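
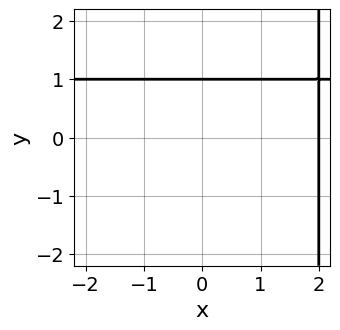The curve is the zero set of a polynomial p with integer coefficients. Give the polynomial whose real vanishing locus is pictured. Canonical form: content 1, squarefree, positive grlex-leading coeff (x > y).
1. The degree is 2 — no degree-1 curve has this shape.
2. Observable constraints: it meets the x-axis at x = 2 (among the integer gridlines); it crosses the y-axis at the gridline y = 1.
3. Putting this together gives p.

x*y - x - 2*y + 2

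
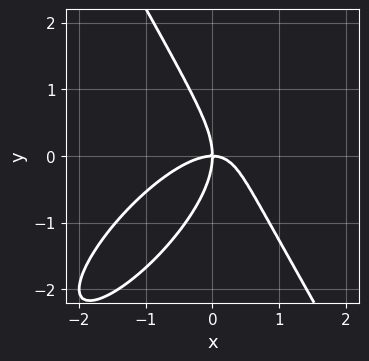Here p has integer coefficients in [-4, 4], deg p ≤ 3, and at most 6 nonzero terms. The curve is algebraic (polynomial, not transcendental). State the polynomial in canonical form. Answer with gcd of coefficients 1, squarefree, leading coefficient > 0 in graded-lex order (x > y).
deg p = 3. The shape is more complex than any degree-2 curve.
From the axis intercepts and sections: one y-axis crossing is at y = 0; it meets the x-axis at x = 0 (among the integer gridlines).
Assembling these constraints gives the stated polynomial.

2*x^3 - 2*x^2*y + y^3 + 2*x*y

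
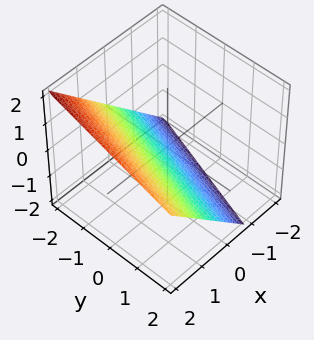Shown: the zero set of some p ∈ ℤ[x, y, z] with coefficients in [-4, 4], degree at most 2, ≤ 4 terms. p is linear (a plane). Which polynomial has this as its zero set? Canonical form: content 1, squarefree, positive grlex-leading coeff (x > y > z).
3*x - y - 3*z - 2

deg p = 1.
Checking where it meets the axes: it crosses the y-axis at the gridline y = -2.
These observations pin down the coefficients.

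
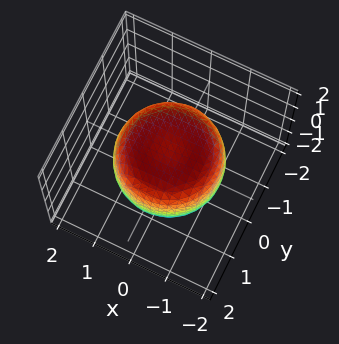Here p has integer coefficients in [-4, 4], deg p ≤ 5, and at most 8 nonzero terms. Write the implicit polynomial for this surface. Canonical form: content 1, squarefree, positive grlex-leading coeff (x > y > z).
First, deg p = 4.
Next, symmetries: the surface is invariant under rotation about z: p = q(x² + y², z).
Then, from the axis intercepts and sections: a circular section at z = -1 has radius exactly 1; the z-axis gridline crossings are at z ∈ {-1, 1}.
Finally, these observations pin down the coefficients.

2*x^4 + 4*x^2*y^2 + 2*y^4 - 2*x^2 - 2*y^2 + 3*z^2 - 3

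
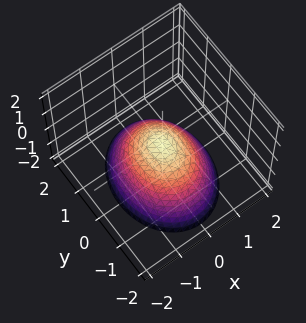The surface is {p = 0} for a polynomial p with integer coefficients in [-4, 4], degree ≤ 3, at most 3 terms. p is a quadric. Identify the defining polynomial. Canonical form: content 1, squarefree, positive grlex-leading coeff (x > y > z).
3*x^2 + 2*y^2 + 3*z

(a) deg p = 2. A paraboloid; a quadric.
(b) Symmetries: mirror symmetry x ↦ −x ⇒ only even powers of x; the y ↦ −y reflection is a symmetry, so y appears only in even powers.
(c) Reading off the gridlines: it meets the y-axis at y = 0 (among the integer gridlines); it meets the z-axis at z = 0 (among the integer gridlines); it meets the x-axis at x = 0 (among the integer gridlines).
(d) Matching integer coefficients to the picture gives p.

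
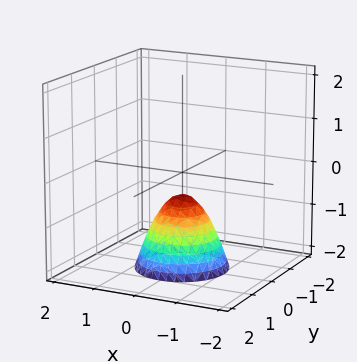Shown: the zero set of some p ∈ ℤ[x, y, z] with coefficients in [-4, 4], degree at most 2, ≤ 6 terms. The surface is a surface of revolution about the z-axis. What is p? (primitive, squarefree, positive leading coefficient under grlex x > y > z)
3*x^2 + 3*y^2 + 2*z + 1

(a) Degree: no degree-1 surface has this shape, so deg p = 2.
(b) Symmetries: rotational symmetry about the z-axis ⇒ p depends on x, y only through x² + y².
(c) Observable constraints: the surface avoids every integer y-axis point in the box; a circular section at z = -2 has radius exactly 1.
(d) Putting this together gives p.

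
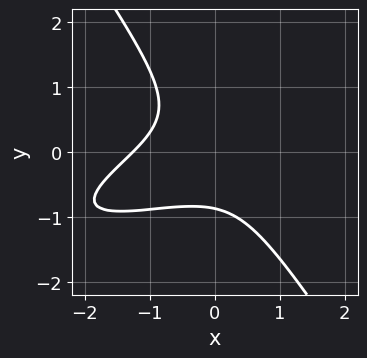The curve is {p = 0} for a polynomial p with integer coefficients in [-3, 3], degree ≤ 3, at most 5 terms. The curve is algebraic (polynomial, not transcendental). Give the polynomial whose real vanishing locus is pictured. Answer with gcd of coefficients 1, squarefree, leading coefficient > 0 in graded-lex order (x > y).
x^3 - 3*x^2*y + 2*x*y^2 + 3*y^3 + 2

The degree is 3 — no degree-2 curve has this shape.
Putting this together gives p.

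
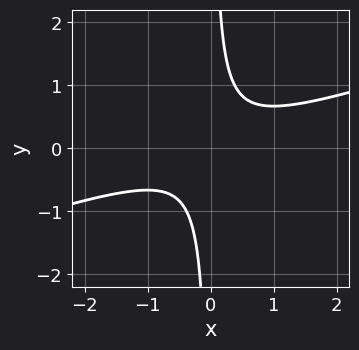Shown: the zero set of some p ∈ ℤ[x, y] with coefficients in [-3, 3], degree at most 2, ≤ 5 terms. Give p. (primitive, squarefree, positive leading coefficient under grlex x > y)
x^2 - 3*x*y + 1

1. deg p = 2. No degree-1 curve has this shape.
2. From the axis intercepts and sections: the curve avoids every integer x-axis point in the box; no y-intercept at any integer in the box.
3. Solving for integer coefficients yields p as stated.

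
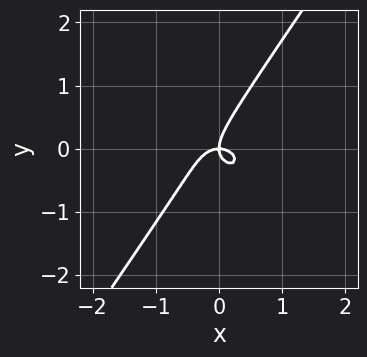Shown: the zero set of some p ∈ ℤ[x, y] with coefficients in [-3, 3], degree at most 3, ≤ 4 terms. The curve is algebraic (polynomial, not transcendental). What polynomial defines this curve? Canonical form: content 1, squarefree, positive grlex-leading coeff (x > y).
3*x^3 + 3*x*y^2 - 3*y^3 + 2*x*y

Degree: no degree-2 curve has this shape, so deg p = 3.
From the axis intercepts and sections: it meets the y-axis at y = 0 (among the integer gridlines); one x-axis crossing is at x = 0.
Solving for integer coefficients yields p as stated.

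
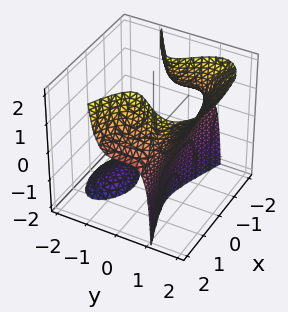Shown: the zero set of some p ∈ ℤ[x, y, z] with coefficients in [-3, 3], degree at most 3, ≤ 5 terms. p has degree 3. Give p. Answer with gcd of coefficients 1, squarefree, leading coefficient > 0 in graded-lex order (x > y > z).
First, I count 2 distinct pieces.
Next, the degree is 3 — no degree-2 surface has this shape.
Then, against the integer gridlines: it misses every integer gridline on the z-axis; the surface avoids every integer x-axis point in the box.
Finally, assembling these constraints gives the stated polynomial.

x^2*z + 3*y^3 - 3*y^2*z - 2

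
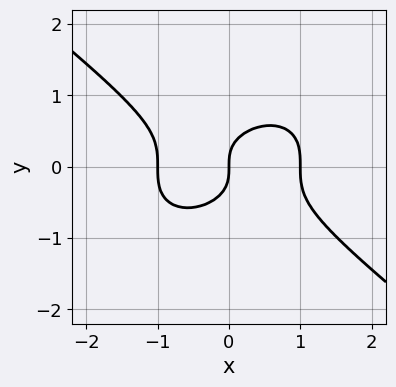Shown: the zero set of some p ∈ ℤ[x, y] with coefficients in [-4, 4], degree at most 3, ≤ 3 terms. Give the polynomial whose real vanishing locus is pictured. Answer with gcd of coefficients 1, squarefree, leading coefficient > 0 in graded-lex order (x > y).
x^3 + 2*y^3 - x

(a) deg p = 3. A generic line meets the curve in up to 3 points.
(b) From the visible intercepts: among the integer gridlines, it crosses the x-axis at x ∈ {-1, 0, 1}; it meets the y-axis at y = 0 (among the integer gridlines).
(c) The integer polynomial consistent with all of this is the stated p.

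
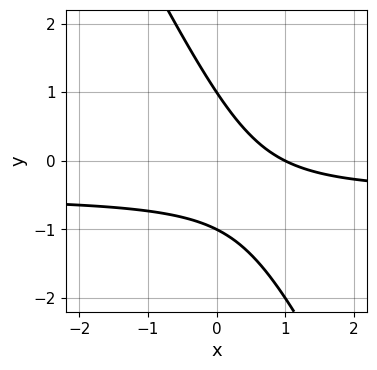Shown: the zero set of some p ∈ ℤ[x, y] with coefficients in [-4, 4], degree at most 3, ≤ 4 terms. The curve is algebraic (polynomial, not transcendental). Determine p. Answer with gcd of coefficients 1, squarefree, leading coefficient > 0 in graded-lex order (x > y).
2*x*y + y^2 + x - 1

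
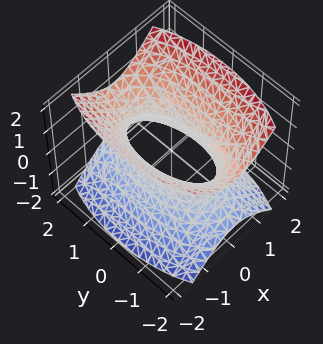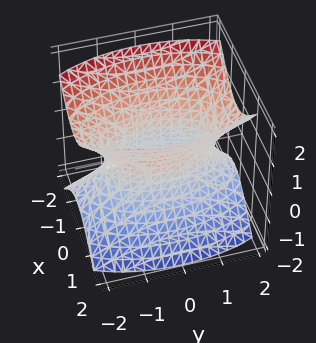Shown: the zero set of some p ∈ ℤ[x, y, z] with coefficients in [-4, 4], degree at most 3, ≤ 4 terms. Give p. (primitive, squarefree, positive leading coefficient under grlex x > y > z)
First, the degree is 2 — an hourglass — one-sheet hyperboloid; a quadric.
Next, symmetries: the y ↦ −y reflection is a symmetry, so y appears only in even powers; mirror symmetry z ↦ −z ⇒ only even powers of z; mirror symmetry x ↦ −x ⇒ only even powers of x.
Then, checking where it meets the axes: no z-intercept at any integer in the box.
Finally, putting this together gives p.

3*x^2 + y^2 - 2*z^2 - 2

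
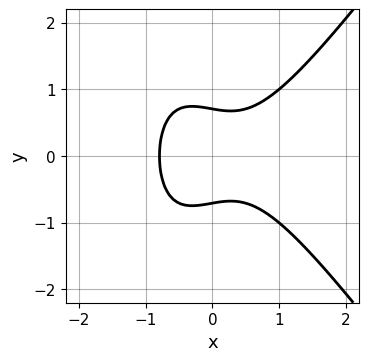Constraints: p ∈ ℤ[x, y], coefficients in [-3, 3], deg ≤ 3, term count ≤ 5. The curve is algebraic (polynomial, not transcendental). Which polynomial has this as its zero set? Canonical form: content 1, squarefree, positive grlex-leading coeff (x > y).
2*x^3 - x*y^2 - 2*y^2 + 1

Degree: a generic line meets the curve in up to 3 points, so deg p = 3.
Symmetries: the y ↦ −y reflection is a symmetry, so y appears only in even powers.
Fitting integer coefficients to these (and the overall shape) gives p.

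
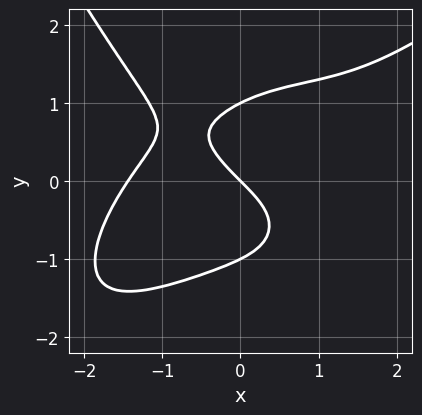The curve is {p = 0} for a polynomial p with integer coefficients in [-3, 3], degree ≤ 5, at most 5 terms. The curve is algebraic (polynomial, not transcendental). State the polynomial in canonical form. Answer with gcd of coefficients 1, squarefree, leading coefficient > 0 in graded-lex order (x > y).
x^4 - x^3*y - 3*y^3 + 3*x + 3*y

1. The degree is 4 — a generic line meets the curve in up to 4 points.
2. Reading off the gridlines: among the integer gridlines, it crosses the y-axis at y ∈ {-1, 0, 1}; one x-axis crossing is at x = 0.
3. Assembling these constraints gives the stated polynomial.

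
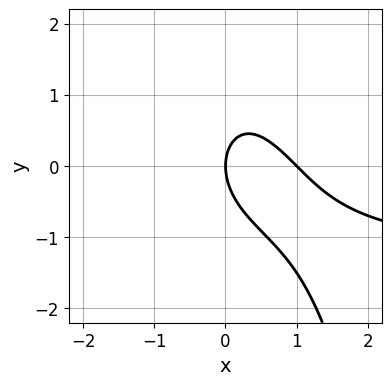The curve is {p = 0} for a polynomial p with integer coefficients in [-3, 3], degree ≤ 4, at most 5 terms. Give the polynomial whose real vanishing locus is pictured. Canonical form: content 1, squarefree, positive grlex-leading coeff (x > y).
The degree is 3 — the shape is more complex than any degree-2 curve.
From the axis intercepts and sections: it meets the y-axis at y = 0 (among the integer gridlines); among the integer gridlines, it crosses the x-axis at x ∈ {0, 1}.
Matching integer coefficients to the picture gives p.

2*x^2*y + 3*x^2 + x*y + 2*y^2 - 3*x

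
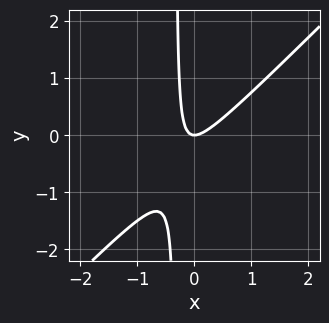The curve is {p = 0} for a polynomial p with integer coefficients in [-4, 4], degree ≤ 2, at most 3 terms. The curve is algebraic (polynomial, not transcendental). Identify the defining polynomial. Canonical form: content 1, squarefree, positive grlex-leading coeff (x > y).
3*x^2 - 3*x*y - y

1. The degree is 2 — a generic line meets the curve in up to 2 points.
2. Reading off the gridlines: it crosses the y-axis at the gridline y = 0; one x-axis crossing is at x = 0.
3. Together with the visible shape, these determine p as stated.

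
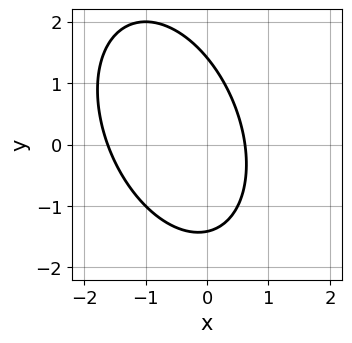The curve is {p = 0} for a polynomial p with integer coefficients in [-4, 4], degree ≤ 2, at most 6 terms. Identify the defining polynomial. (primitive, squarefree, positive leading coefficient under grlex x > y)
1. The degree is 2 — a generic line meets the curve in up to 2 points.
2. Putting this together gives p.

2*x^2 + x*y + y^2 + 2*x - 2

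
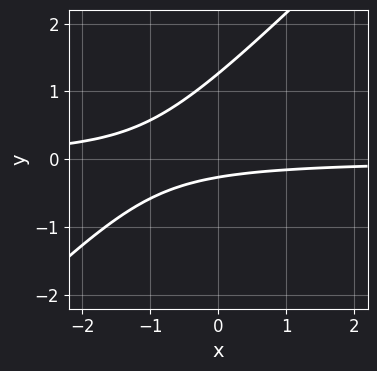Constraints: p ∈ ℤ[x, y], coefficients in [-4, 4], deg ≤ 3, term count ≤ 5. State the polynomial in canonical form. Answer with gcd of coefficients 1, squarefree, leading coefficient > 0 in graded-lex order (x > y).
1. deg p = 2.
2. Reading off the gridlines: no x-intercept at any integer in the box.
3. Fitting integer coefficients to these (and the overall shape) gives p.

3*x*y - 3*y^2 + 3*y + 1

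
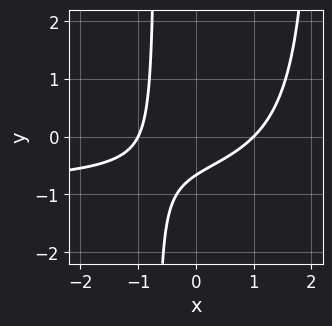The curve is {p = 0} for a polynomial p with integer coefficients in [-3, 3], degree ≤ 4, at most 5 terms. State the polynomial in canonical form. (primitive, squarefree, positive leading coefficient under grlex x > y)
(a) The degree is 3 — the shape is more complex than any degree-2 curve.
(b) From the axis intercepts and sections: among the integer gridlines, it crosses the x-axis at x ∈ {-1, 1}.
(c) Fitting integer coefficients to these (and the overall shape) gives p.

2*x^2*y + 2*x^2 - 3*x*y - 3*y - 2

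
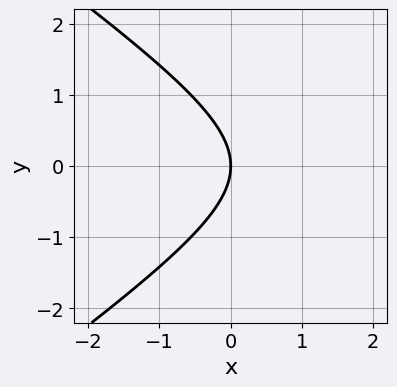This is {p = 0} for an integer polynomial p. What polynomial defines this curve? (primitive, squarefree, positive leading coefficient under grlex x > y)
x^2 - 2*y^2 - 3*x

First, deg p = 2.
Then, symmetries: it's symmetric under y → −y, forcing even powers of y.
Next, observable constraints: it meets the x-axis at x = 0 (among the integer gridlines); it crosses the y-axis at the gridline y = 0.
Finally, putting this together gives p.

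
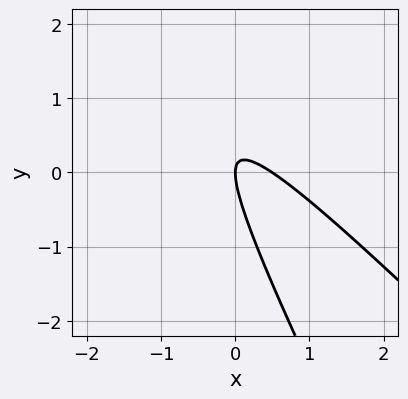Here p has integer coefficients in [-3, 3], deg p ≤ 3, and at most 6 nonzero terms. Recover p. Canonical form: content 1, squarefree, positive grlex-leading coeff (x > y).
2*x^2 + 3*x*y + y^2 - x

(a) The degree is 2 — a generic line meets the curve in up to 2 points.
(b) Checking where it meets the axes: it meets the y-axis at y = 0 (among the integer gridlines); it crosses the x-axis at the gridline x = 0.
(c) Together with the visible shape, these determine p as stated.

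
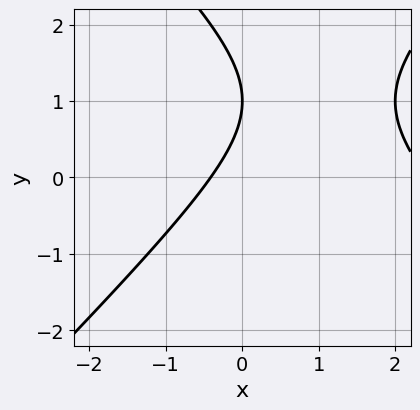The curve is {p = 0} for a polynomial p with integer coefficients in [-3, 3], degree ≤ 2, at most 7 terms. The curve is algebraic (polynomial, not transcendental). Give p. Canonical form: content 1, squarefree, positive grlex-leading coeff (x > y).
x^2 - y^2 - 2*x + 2*y - 1

1. deg p = 2.
2. From the axis intercepts and sections: it crosses the y-axis at the gridline y = 1.
3. The integer polynomial consistent with all of this is the stated p.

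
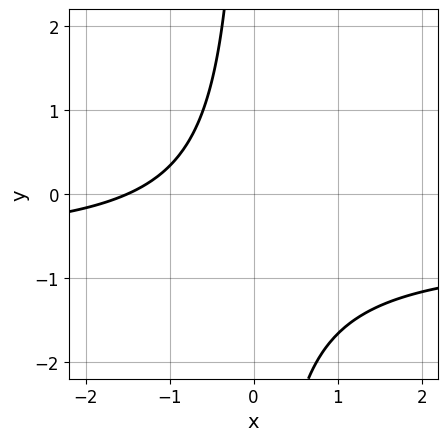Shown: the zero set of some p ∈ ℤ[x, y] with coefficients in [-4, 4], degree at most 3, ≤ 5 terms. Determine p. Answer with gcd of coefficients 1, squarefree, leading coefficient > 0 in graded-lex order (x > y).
First, degree: a generic line meets the curve in up to 2 points, so deg p = 2.
Then, from the visible intercepts: the curve avoids every integer y-axis point in the box.
Finally, fitting integer coefficients to these (and the overall shape) gives p.

3*x*y + 2*x + 3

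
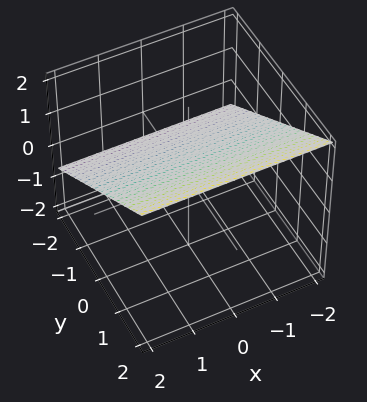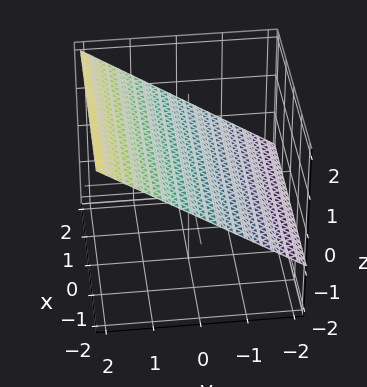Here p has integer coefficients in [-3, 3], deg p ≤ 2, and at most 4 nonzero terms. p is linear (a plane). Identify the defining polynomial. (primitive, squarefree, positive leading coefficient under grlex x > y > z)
2*y - 3*z + 2

First, degree: the surface is flat (a plane), so deg p = 1.
Then, checking where it meets the axes: no x-intercept at any integer in the box; it crosses the y-axis at the gridline y = -1.
Finally, matching integer coefficients to the picture gives p.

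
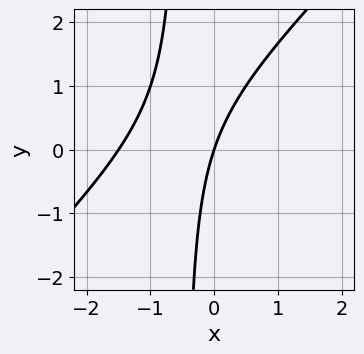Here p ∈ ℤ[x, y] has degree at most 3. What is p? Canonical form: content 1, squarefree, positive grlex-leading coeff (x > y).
(a) Degree: no degree-1 curve has this shape, so deg p = 2.
(b) From the visible intercepts: one y-axis crossing is at y = 0; one x-axis crossing is at x = 0.
(c) Solving for integer coefficients yields p as stated.

2*x^2 - 2*x*y + 3*x - y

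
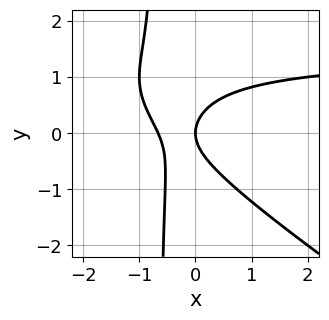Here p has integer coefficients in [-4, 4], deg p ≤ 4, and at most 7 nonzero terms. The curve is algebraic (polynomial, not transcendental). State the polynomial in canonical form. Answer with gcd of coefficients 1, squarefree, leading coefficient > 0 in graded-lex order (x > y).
First, deg p = 3.
Next, from the visible intercepts: it meets the y-axis at y = 0 (among the integer gridlines); it crosses the x-axis at the gridline x = 0.
Finally, assembling these constraints gives the stated polynomial.

2*x^2*y + 3*x*y^2 - 3*x^2 + 2*y^2 - 2*x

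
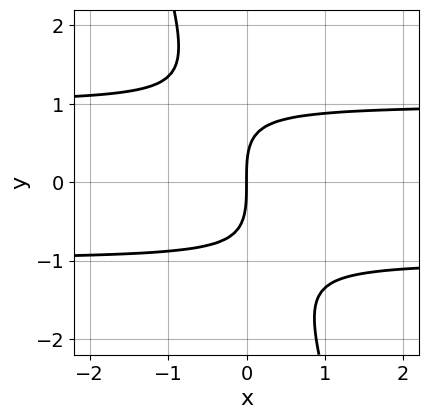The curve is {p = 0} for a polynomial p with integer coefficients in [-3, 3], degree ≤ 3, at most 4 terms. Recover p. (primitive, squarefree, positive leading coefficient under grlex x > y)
3*x*y^2 + y^3 - 3*x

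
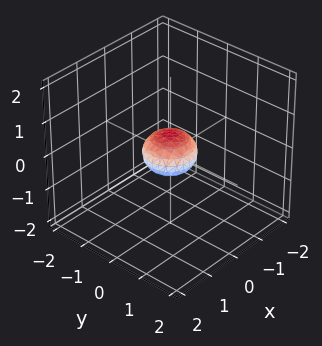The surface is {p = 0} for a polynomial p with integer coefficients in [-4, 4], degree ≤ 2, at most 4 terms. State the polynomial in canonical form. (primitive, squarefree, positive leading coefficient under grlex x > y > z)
2*x^2 + 2*y^2 + 3*z^2 - 1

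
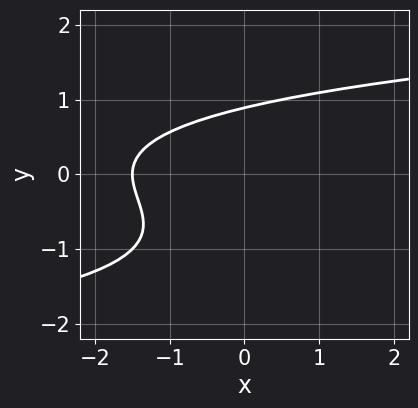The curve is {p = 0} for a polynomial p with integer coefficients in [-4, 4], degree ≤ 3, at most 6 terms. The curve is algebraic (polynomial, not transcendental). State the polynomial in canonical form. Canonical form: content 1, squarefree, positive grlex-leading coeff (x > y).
Degree: a generic line meets the curve in up to 3 points, so deg p = 3.
Solving for integer coefficients yields p as stated.

2*y^3 + 2*y^2 - 2*x - 3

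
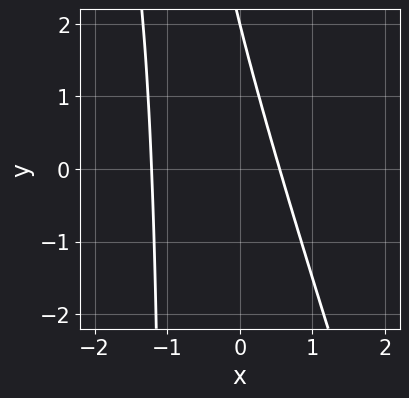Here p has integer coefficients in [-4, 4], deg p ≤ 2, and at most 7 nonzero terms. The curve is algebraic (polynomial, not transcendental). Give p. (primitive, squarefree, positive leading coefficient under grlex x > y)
deg p = 2.
From the visible intercepts: it crosses the y-axis at the gridline y = 2.
Matching integer coefficients to the picture gives p.

3*x^2 + x*y + 2*x + y - 2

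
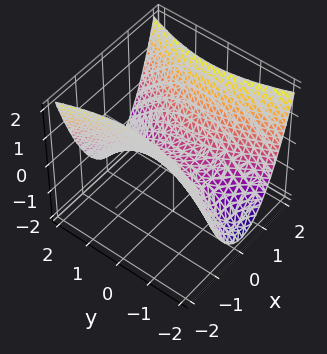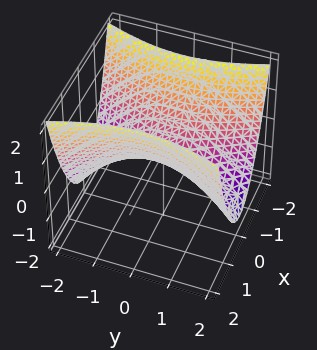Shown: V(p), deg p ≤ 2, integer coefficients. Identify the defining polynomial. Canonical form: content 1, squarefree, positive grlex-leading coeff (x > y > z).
(a) Degree: a hyperbolic paraboloid; a quadric, so deg p = 2.
(b) Symmetries: the x ↦ −x reflection is a symmetry, so x appears only in even powers; it's symmetric under y → −y, forcing even powers of y.
(c) Observable constraints: it meets the y-axis at y = 0 (among the integer gridlines); it meets the z-axis at z = 0 (among the integer gridlines).
(d) Putting this together gives p.

3*x^2 - y^2 - 3*z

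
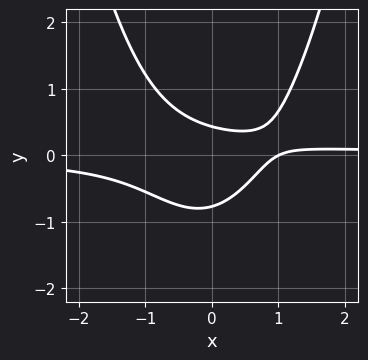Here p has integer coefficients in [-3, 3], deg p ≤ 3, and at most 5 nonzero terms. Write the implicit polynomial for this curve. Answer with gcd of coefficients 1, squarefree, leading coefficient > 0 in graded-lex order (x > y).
3*x^2*y - 3*y^2 - x - y + 1

1. deg p = 3. A generic line meets the curve in up to 3 points.
2. Checking where it meets the axes: it crosses the x-axis at the gridline x = 1.
3. Fitting integer coefficients to these (and the overall shape) gives p.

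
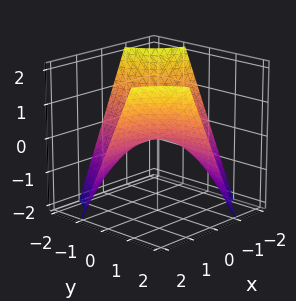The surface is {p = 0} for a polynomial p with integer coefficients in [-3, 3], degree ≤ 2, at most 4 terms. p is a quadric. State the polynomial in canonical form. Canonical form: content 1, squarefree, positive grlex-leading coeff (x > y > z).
x*y - z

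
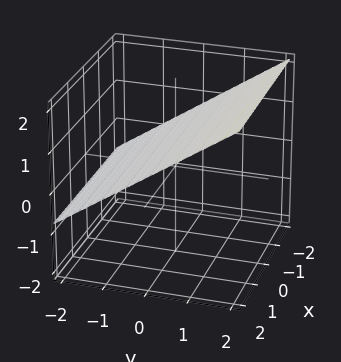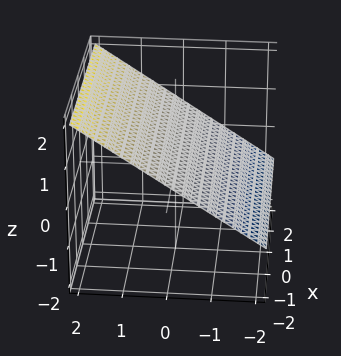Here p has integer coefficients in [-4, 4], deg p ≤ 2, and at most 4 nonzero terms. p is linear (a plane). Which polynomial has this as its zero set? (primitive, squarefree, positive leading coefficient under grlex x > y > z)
2*y - 3*z + 2

1. Degree: every cross-section is a straight line — this is a plane, so deg p = 1.
2. From the axis intercepts and sections: it crosses the y-axis at the gridline y = -1; it misses every integer gridline on the x-axis.
3. These observations pin down the coefficients.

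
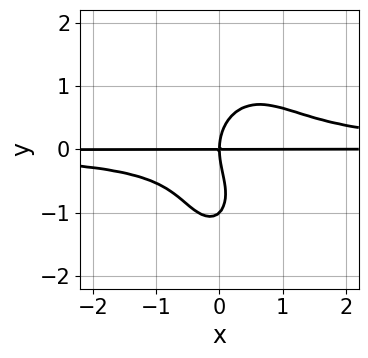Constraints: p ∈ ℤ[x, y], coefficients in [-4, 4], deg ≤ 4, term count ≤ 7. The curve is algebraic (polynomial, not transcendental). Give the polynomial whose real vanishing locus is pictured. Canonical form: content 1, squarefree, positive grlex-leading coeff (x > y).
3*x^2*y^2 + y^4 - x*y^2 + y^3 - 2*x*y

deg p = 4.
From the axis intercepts and sections: the visible x-axis segment lies entirely on the curve; among the integer gridlines, it crosses the y-axis at y ∈ {-1, 0}.
These observations pin down the coefficients.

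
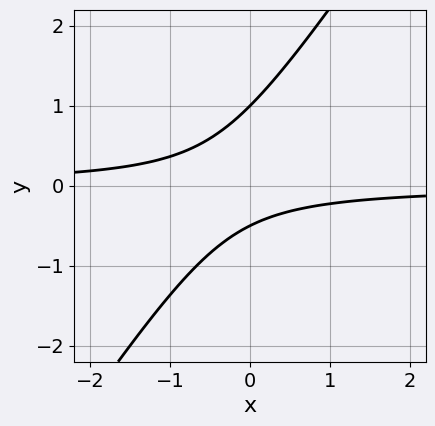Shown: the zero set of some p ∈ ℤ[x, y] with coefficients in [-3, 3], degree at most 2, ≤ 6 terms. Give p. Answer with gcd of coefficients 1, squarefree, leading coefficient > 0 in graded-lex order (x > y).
3*x*y - 2*y^2 + y + 1

(a) deg p = 2.
(b) Observable constraints: it meets the y-axis at y = 1 (among the integer gridlines); the curve avoids every integer x-axis point in the box.
(c) Matching integer coefficients to the picture gives p.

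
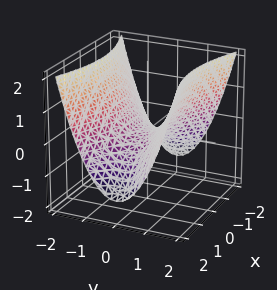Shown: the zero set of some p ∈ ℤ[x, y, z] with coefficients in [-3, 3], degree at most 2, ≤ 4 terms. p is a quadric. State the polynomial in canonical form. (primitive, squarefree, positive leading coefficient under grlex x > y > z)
x^2 - 3*y^2 + 3*z

(a) The degree is 2 — a saddle surface; a quadric.
(b) Symmetries: the y ↦ −y reflection is a symmetry, so y appears only in even powers; mirror symmetry x ↦ −x ⇒ only even powers of x.
(c) Reading off the gridlines: it crosses the z-axis at the gridline z = 0; it crosses the x-axis at the gridline x = 0.
(d) Putting this together gives p.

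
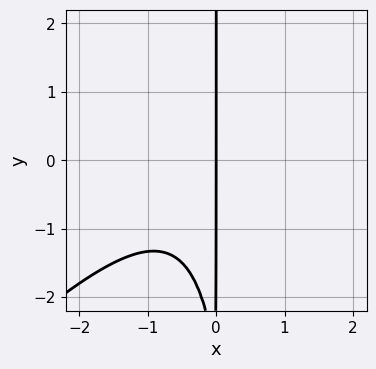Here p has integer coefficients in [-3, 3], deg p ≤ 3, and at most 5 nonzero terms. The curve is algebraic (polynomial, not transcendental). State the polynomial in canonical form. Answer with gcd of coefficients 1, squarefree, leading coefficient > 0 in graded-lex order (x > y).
First, degree: a generic line meets the curve in up to 3 points, so deg p = 3.
Then, from the axis intercepts and sections: the visible y-axis segment lies entirely on the curve; one x-axis crossing is at x = 0.
Finally, these observations pin down the coefficients.

2*x^3 - 2*x^2*y + x^2 + x*y + 3*x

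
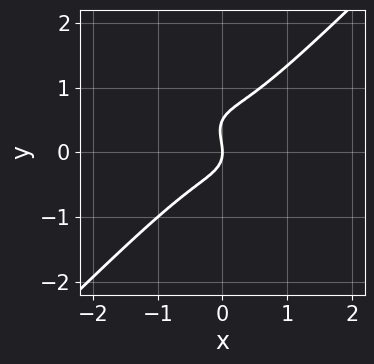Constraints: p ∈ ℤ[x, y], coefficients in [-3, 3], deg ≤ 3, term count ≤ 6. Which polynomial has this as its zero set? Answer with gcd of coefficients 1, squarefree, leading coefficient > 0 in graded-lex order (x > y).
First, degree: the shape is more complex than any degree-2 curve, so deg p = 3.
Then, against the integer gridlines: it meets the x-axis at x = 0 (among the integer gridlines); one y-axis crossing is at y = 0.
Finally, the integer polynomial consistent with all of this is the stated p.

2*x^3 - 2*y^3 + y^2 + x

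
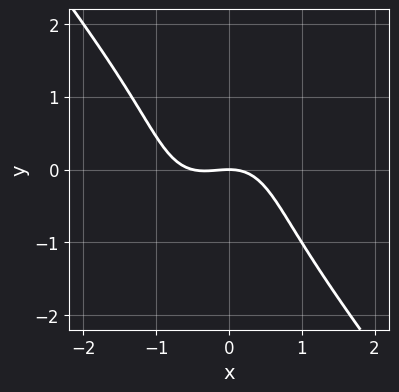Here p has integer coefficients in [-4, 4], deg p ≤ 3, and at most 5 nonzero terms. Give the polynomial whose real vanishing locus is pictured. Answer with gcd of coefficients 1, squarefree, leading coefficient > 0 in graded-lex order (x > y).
2*x^3 + y^3 + x^2 + 2*y

deg p = 3. The shape is more complex than any degree-2 curve.
Checking where it meets the axes: it crosses the x-axis at the gridline x = 0; it meets the y-axis at y = 0 (among the integer gridlines).
Assembling these constraints gives the stated polynomial.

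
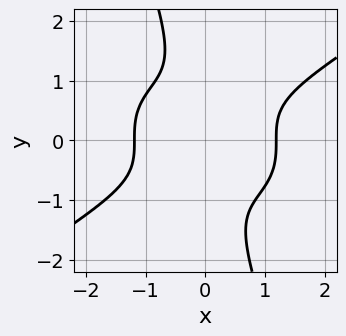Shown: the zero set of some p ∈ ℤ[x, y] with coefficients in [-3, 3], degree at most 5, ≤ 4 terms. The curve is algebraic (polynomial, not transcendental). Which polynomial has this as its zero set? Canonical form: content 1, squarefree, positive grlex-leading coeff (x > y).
First, the degree is 4 — no degree-3 curve has this shape.
Then, from the visible intercepts: it misses every integer gridline on the y-axis.
Finally, matching integer coefficients to the picture gives p.

x^4 - 3*x*y^3 - y^4 - 2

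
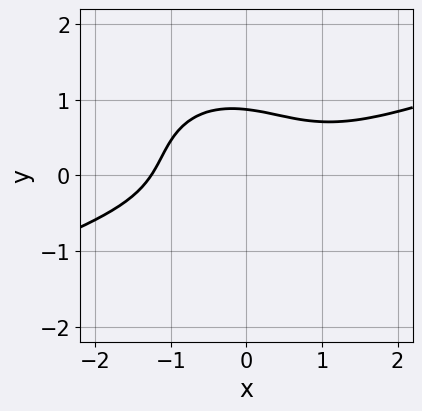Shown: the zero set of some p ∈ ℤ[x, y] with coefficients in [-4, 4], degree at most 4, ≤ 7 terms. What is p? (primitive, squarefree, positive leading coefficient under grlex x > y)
(a) The degree is 3 — a generic line meets the curve in up to 3 points.
(b) Matching integer coefficients to the picture gives p.

x^3 - 2*x^2*y - x*y^2 - 3*y^3 + 2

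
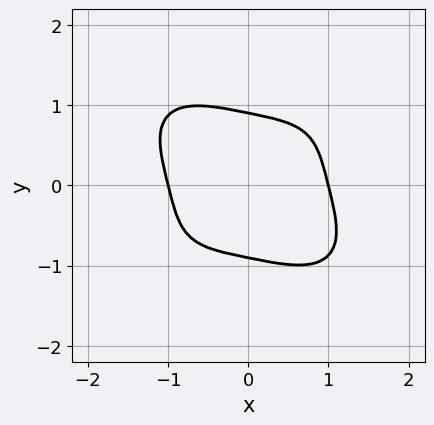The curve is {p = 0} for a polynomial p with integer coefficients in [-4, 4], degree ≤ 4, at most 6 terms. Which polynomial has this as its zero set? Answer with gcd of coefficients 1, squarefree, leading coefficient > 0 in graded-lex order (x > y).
(a) The degree is 4 — the shape is more complex than any degree-3 curve.
(b) From the visible intercepts: among the integer gridlines, it crosses the x-axis at x ∈ {-1, 1}.
(c) Putting this together gives p.

2*x^4 + 3*y^4 + 2*x*y - 2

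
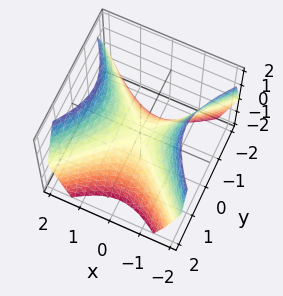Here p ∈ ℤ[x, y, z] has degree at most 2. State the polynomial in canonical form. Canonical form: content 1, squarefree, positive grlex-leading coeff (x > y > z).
Degree: a saddle surface; a quadric, so deg p = 2.
Symmetries: mirror symmetry y ↦ −y ⇒ only even powers of y; mirror symmetry x ↦ −x ⇒ only even powers of x.
Checking where it meets the axes: it crosses the z-axis at the gridline z = 0; it meets the y-axis at y = 0 (among the integer gridlines).
Solving for integer coefficients yields p as stated.

x^2 - y^2 - z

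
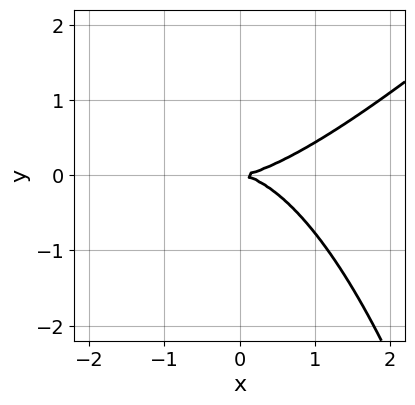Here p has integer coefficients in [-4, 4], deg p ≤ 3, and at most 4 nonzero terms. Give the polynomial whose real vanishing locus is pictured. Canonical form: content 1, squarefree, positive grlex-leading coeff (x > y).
1. Degree: the shape is more complex than any degree-2 curve, so deg p = 3.
2. Checking where it meets the axes: it meets the x-axis at x = 0 (among the integer gridlines); it crosses the y-axis at the gridline y = 0.
3. The integer polynomial consistent with all of this is the stated p.

x^3 - x^2*y - 3*y^2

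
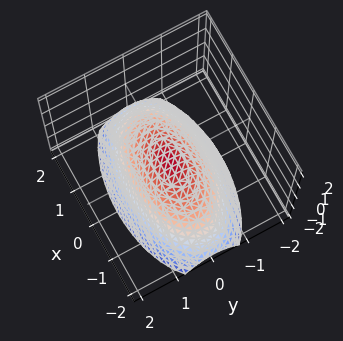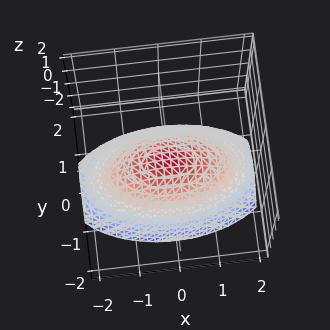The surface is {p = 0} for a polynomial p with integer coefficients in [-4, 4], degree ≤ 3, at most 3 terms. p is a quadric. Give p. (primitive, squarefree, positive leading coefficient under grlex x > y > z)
1. The degree is 2 — a single bowl opening along one axis; a quadric.
2. Symmetries: the y ↦ −y reflection is a symmetry, so y appears only in even powers; it's symmetric under x → −x, forcing even powers of x.
3. Reading off the gridlines: it meets the x-axis at x = 0 (among the integer gridlines); it crosses the z-axis at the gridline z = 0; one y-axis crossing is at y = 0.
4. These observations pin down the coefficients.

x^2 + 3*y^2 + 3*z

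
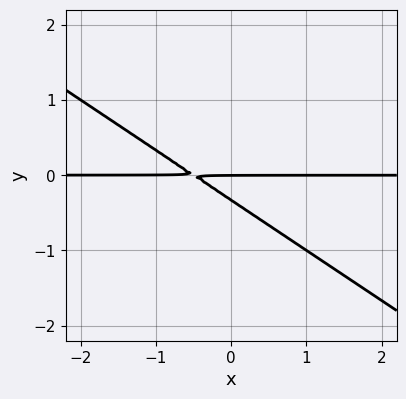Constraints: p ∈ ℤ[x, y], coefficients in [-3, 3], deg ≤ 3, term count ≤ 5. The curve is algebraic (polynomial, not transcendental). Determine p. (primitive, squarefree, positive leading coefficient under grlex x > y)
1. deg p = 2. A generic line meets the curve in up to 2 points.
2. From the visible intercepts: every point of the x-axis in the box is on the curve; one y-axis crossing is at y = 0.
3. The integer polynomial consistent with all of this is the stated p.

2*x*y + 3*y^2 + y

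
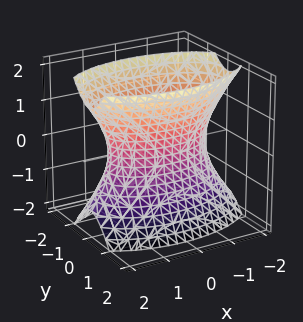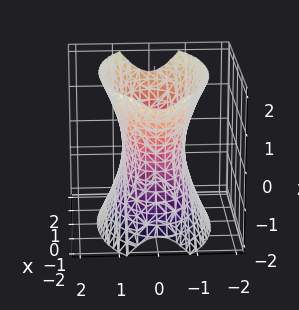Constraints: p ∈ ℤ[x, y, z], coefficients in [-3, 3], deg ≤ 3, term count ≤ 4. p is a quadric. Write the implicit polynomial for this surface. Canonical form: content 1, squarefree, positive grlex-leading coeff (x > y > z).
x^2 + 3*y^2 - z^2 - 2

1. deg p = 2. An hourglass — one-sheet hyperboloid; a quadric.
2. Symmetries: it's symmetric under y → −y, forcing even powers of y; it's symmetric under z → −z, forcing even powers of z; mirror symmetry x ↦ −x ⇒ only even powers of x.
3. Reading off the gridlines: the surface avoids every integer z-axis point in the box.
4. These observations pin down the coefficients.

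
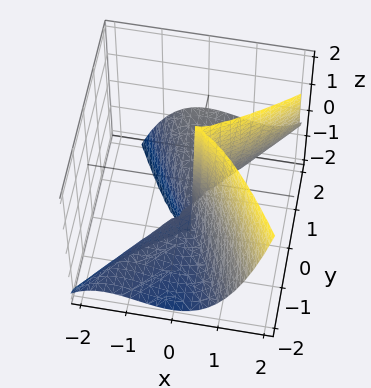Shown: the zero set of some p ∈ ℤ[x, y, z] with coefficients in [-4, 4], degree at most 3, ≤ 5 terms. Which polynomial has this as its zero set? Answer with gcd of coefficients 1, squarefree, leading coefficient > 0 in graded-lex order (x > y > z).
3*x^3 - 3*x^2*y + y^3 - 3*y^2*z - 3*y^2

1. Degree: the shape is more complex than any degree-2 surface, so deg p = 3.
2. From the visible intercepts: it crosses the x-axis at the gridline x = 0; the visible z-axis segment lies entirely on the surface.
3. Putting this together gives p.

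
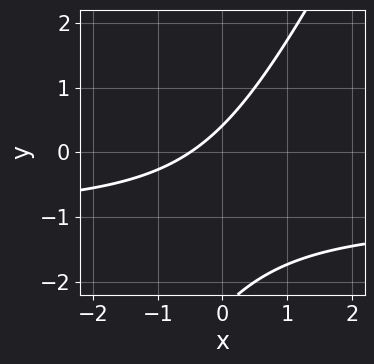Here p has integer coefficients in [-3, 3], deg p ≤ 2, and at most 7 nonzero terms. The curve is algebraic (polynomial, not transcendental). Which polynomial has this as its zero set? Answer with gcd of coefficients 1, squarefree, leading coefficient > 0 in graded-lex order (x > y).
2*x*y - y^2 + 2*x - 2*y + 1

1. The degree is 2 — the shape is more complex than any degree-1 curve.
2. Matching integer coefficients to the picture gives p.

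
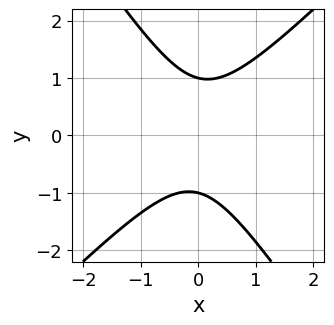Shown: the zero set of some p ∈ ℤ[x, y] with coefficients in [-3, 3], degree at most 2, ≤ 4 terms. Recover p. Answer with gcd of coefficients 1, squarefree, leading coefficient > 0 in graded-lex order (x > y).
3*x^2 - x*y - 2*y^2 + 2

(a) deg p = 2.
(b) Observable constraints: the y-axis gridline crossings are at y ∈ {-1, 1}; it misses every integer gridline on the x-axis.
(c) Solving for integer coefficients yields p as stated.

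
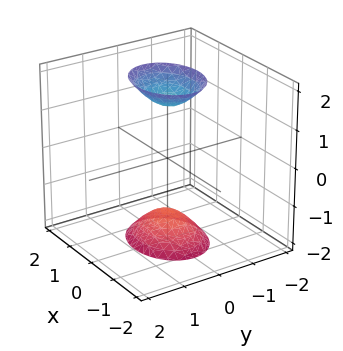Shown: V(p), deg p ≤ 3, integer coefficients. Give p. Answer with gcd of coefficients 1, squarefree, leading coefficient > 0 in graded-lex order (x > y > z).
2*x^2 + 3*y^2 - z^2 + 2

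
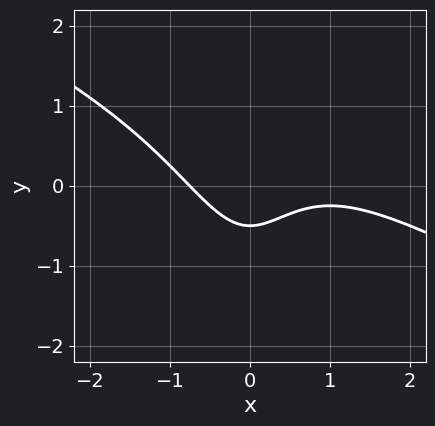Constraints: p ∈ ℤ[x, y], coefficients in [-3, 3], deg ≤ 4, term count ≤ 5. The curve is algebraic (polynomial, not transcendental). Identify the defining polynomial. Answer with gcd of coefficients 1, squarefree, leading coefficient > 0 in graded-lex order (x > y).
(a) The degree is 3 — no degree-2 curve has this shape.
(b) Solving for integer coefficients yields p as stated.

x^3 + 2*x^2*y - x^2 + 2*y + 1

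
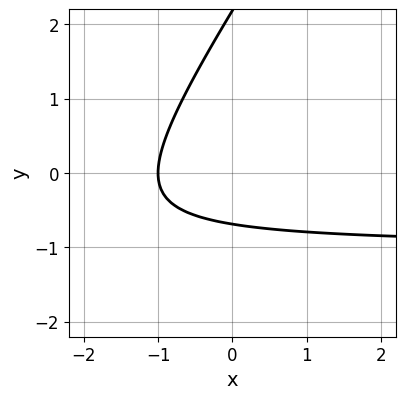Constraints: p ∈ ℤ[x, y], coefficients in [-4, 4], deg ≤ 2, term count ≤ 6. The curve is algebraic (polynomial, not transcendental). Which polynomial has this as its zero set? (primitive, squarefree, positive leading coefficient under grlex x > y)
3*x*y - 2*y^2 + 3*x + 3*y + 3

First, the degree is 2 — the shape is more complex than any degree-1 curve.
Then, against the integer gridlines: it crosses the x-axis at the gridline x = -1.
Finally, fitting integer coefficients to these (and the overall shape) gives p.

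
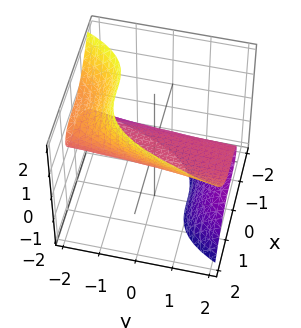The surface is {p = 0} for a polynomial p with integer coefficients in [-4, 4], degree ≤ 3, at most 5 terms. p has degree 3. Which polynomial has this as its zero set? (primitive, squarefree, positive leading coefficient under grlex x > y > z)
1. deg p = 3. The shape is more complex than any degree-2 surface.
2. From the axis intercepts and sections: one z-axis crossing is at z = 0; it meets the x-axis at x = 0 (among the integer gridlines); every point of the y-axis in the box is on the surface.
3. Together with the visible shape, these determine p as stated.

x^3 - y*z^2 - 2*z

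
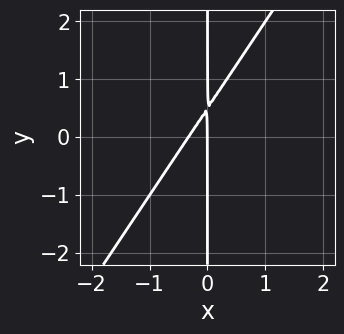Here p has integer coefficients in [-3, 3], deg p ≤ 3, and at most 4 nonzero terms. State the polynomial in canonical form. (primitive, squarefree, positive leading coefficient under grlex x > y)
(a) deg p = 2. A generic line meets the curve in up to 2 points.
(b) Reading off the gridlines: one x-axis crossing is at x = 0; every point of the y-axis in the box is on the curve.
(c) Solving for integer coefficients yields p as stated.

3*x^2 - 2*x*y + x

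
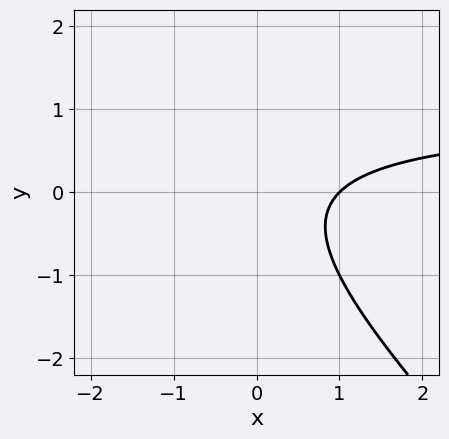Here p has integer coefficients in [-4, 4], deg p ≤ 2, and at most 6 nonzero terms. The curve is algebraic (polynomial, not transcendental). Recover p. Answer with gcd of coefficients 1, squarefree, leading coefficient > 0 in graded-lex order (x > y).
x*y + y^2 - x + 1

1. Degree: the shape is more complex than any degree-1 curve, so deg p = 2.
2. Reading off the gridlines: it meets the x-axis at x = 1 (among the integer gridlines); it misses every integer gridline on the y-axis.
3. Assembling these constraints gives the stated polynomial.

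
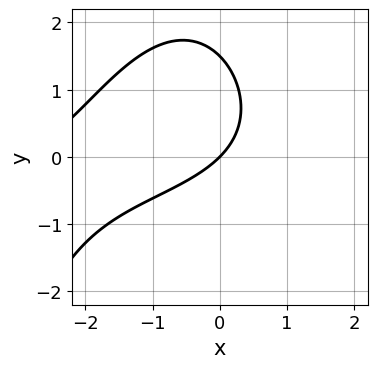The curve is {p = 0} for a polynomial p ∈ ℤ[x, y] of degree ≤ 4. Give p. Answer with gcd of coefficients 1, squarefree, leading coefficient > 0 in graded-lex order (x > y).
1. The degree is 3 — the shape is more complex than any degree-2 curve.
2. From the axis intercepts and sections: one x-axis crossing is at x = 0; one y-axis crossing is at y = 0.
3. Solving for integer coefficients yields p as stated.

x^2*y + x^2 + 2*y^2 + 3*x - 3*y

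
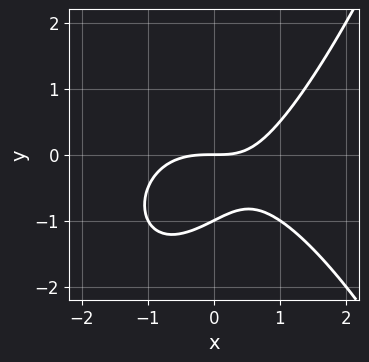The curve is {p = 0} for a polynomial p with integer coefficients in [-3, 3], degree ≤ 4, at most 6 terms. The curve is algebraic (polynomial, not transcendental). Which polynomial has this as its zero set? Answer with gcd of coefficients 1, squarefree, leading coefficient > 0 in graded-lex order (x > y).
First, deg p = 3. The shape is more complex than any degree-2 curve.
Next, from the axis intercepts and sections: the y-axis gridline crossings are at y ∈ {-1, 0}; one x-axis crossing is at x = 0.
Finally, solving for integer coefficients yields p as stated.

x^3 + x*y - 2*y^2 - 2*y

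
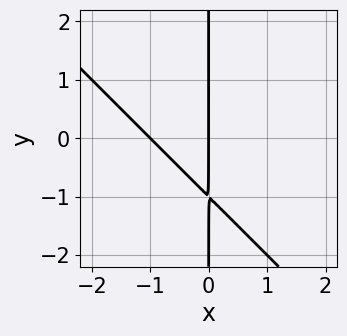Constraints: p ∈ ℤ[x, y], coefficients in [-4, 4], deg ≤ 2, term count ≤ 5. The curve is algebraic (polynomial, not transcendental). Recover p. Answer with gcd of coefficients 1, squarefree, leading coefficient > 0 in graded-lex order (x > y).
x^2 + x*y + x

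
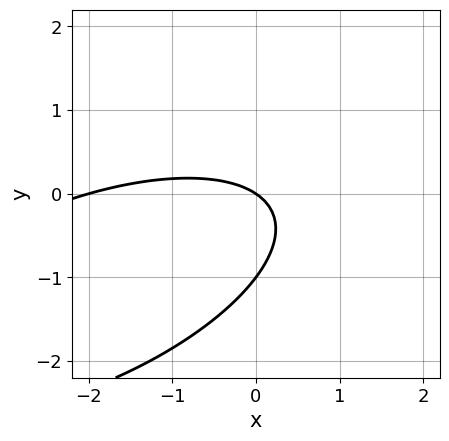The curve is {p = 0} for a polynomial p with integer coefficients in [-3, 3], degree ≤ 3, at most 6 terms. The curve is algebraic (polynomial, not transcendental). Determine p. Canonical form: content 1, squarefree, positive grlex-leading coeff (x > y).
x^2 - 2*x*y + 3*y^2 + 2*x + 3*y

(a) Degree: no degree-1 curve has this shape, so deg p = 2.
(b) Reading off the gridlines: among the integer gridlines, it crosses the y-axis at y ∈ {-1, 0}; among the integer gridlines, it crosses the x-axis at x ∈ {-2, 0}.
(c) Matching integer coefficients to the picture gives p.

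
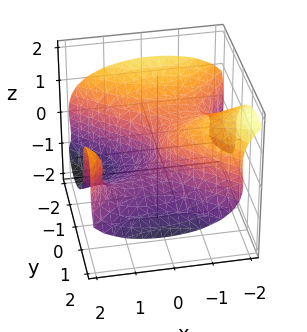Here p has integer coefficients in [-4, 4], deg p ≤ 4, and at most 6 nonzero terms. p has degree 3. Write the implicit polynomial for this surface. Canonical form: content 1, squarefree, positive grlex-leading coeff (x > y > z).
Degree: the shape is more complex than any degree-2 surface, so deg p = 3.
Reading off the gridlines: it meets the x-axis at x = 0 (among the integer gridlines); one y-axis crossing is at y = 0.
Fitting integer coefficients to these (and the overall shape) gives p.

x^2*y - y^3 + y*z^2 - 2*z^3 - x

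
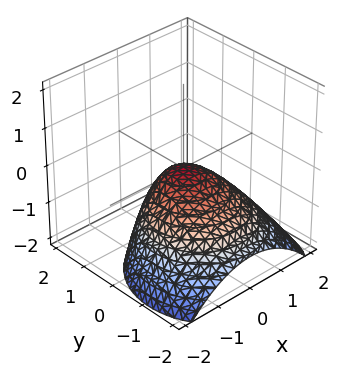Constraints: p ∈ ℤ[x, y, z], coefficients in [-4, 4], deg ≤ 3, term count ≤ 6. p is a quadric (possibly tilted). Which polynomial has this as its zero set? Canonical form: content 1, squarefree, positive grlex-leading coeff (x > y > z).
2*x^2 + 2*y^2 - 2*y*z + 3*z

The degree is 2 — a generic line meets the surface in up to 2 points.
From the visible intercepts: it crosses the y-axis at the gridline y = 0; it meets the x-axis at x = 0 (among the integer gridlines); one z-axis crossing is at z = 0.
Fitting integer coefficients to these (and the overall shape) gives p.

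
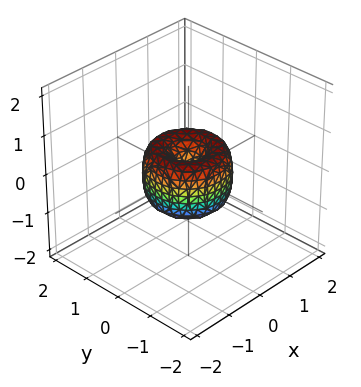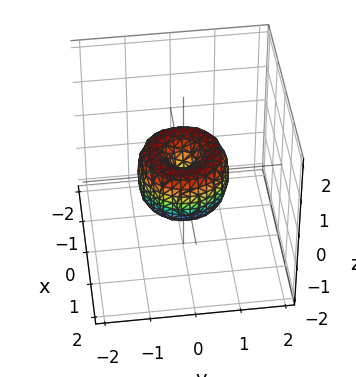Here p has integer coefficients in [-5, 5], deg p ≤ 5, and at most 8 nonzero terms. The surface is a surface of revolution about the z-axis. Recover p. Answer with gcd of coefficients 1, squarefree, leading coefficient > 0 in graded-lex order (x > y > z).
2*x^4 + 4*x^2*y^2 + 2*y^4 - 2*x^2 - 2*y^2 + z^2

First, degree: a generic line meets the surface in up to 4 points, so deg p = 4.
Then, symmetry: the surface is invariant under rotation about z: p = q(x² + y², z).
Then, from the visible intercepts: a circular section at z = 0 has radius exactly 1; the x-axis gridline crossings are at x ∈ {-1, 0, 1}.
Finally, putting this together gives p. Check: (0, 1, 0) on the y-axis lies on the surface, and p(0, 1, 0) = 0. ✓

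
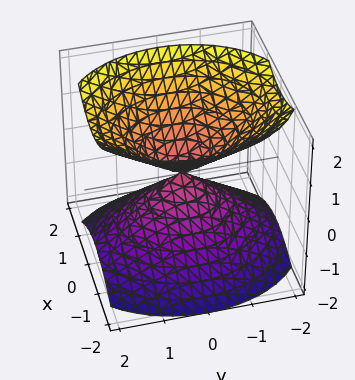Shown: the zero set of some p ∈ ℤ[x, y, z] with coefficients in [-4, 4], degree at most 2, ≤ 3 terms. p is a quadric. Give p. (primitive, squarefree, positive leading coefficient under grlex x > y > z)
3*x^2 + 2*y^2 - 3*z^2

First, there are 2 components. Treating them together as one polynomial.
Then, degree: a double cone through the origin; a quadric, so deg p = 2.
Next, symmetries: it's symmetric under x → −x, forcing even powers of x; mirror symmetry y ↦ −y ⇒ only even powers of y; the z ↦ −z reflection is a symmetry, so z appears only in even powers.
Next, observable constraints: it meets the z-axis at z = 0 (among the integer gridlines); it meets the x-axis at x = 0 (among the integer gridlines).
Finally, assembling these constraints gives the stated polynomial.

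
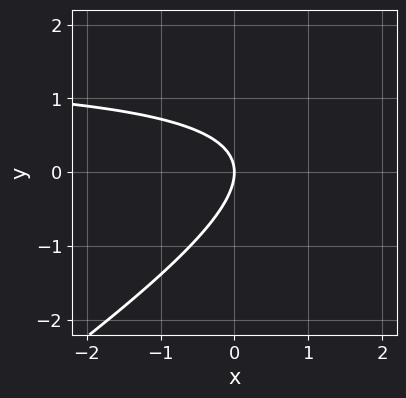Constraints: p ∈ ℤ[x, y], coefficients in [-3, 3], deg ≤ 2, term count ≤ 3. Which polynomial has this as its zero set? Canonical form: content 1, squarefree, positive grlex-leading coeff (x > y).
2*x*y - 3*y^2 - 3*x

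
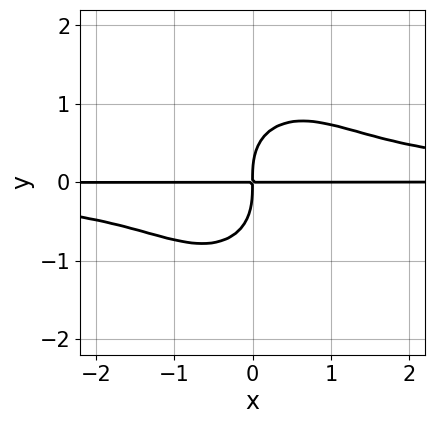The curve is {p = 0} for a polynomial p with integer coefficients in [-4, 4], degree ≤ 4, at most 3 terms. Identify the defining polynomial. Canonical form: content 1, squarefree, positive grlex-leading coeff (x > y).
1. Degree: a generic line meets the curve in up to 4 points, so deg p = 4.
2. From the visible intercepts: every point of the x-axis in the box is on the curve.
3. Fitting integer coefficients to these (and the overall shape) gives p.

3*x^2*y^2 + 2*y^4 - 3*x*y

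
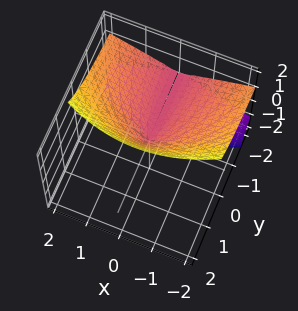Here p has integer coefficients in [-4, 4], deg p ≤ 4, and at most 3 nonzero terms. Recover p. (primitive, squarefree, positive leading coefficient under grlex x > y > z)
(a) The degree is 3 — a generic line meets the surface in up to 3 points.
(b) From the visible intercepts: one z-axis crossing is at z = 0; it crosses the x-axis at the gridline x = 0; every point of the y-axis in the box is on the surface.
(c) Fitting integer coefficients to these (and the overall shape) gives p.

2*y*z^2 - z^3 + x^2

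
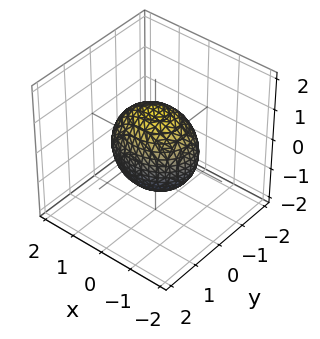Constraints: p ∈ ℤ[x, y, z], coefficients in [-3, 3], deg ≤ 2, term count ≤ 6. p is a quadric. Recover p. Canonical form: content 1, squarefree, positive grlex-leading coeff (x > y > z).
(a) Degree: bounded and convex; a quadric, so deg p = 2.
(b) Symmetries: mirror symmetry z ↦ −z ⇒ only even powers of z; it's symmetric under y → −y, forcing even powers of y; it's symmetric under x → −x, forcing even powers of x.
(c) Reading off the gridlines: among the integer gridlines, it crosses the y-axis at y ∈ {-1, 1}.
(d) Putting this together gives p.

2*x^2 + 3*y^2 + 2*z^2 - 3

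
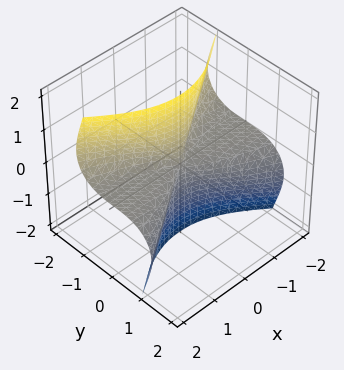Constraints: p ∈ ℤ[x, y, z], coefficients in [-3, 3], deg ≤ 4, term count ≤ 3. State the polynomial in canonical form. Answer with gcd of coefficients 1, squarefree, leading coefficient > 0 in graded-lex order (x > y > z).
(a) Degree: the shape is more complex than any degree-2 surface, so deg p = 3.
(b) Reading off the gridlines: every point of the z-axis in the box is on the surface; it meets the y-axis at y = 0 (among the integer gridlines); the visible x-axis segment lies entirely on the surface.
(c) These observations pin down the coefficients.

x^2*z + y^3 + 2*y*z^2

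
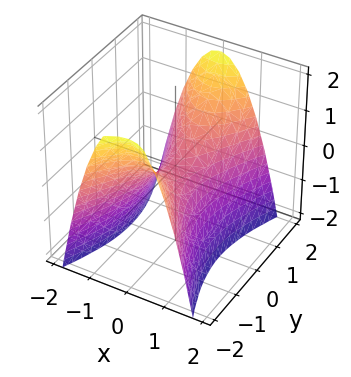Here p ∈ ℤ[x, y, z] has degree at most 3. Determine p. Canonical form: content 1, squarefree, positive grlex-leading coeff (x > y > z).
3*x^2 - y^2 + 2*z

First, deg p = 2. A hyperbolic paraboloid; a quadric.
Then, symmetries: mirror symmetry x ↦ −x ⇒ only even powers of x; it's symmetric under y → −y, forcing even powers of y.
Next, from the axis intercepts and sections: it crosses the z-axis at the gridline z = 0; it crosses the x-axis at the gridline x = 0.
Finally, these observations pin down the coefficients.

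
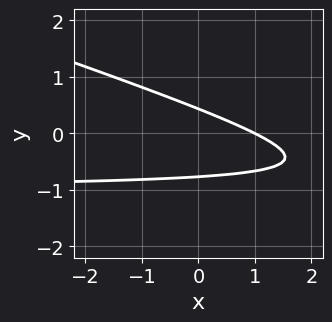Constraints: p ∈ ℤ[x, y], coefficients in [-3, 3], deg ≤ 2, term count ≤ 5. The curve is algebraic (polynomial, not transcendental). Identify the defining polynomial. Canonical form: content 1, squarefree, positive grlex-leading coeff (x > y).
x*y + 3*y^2 + x + y - 1

The degree is 2 — a generic line meets the curve in up to 2 points.
Checking where it meets the axes: one x-axis crossing is at x = 1.
Solving for integer coefficients yields p as stated.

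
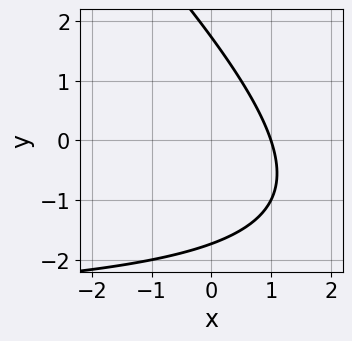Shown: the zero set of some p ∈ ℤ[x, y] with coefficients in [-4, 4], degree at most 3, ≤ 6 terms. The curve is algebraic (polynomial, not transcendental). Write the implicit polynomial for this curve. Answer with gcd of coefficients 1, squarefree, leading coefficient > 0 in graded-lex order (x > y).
x*y + y^2 + 3*x - 3

First, degree: no degree-1 curve has this shape, so deg p = 2.
Then, from the axis intercepts and sections: one x-axis crossing is at x = 1.
Finally, these observations pin down the coefficients.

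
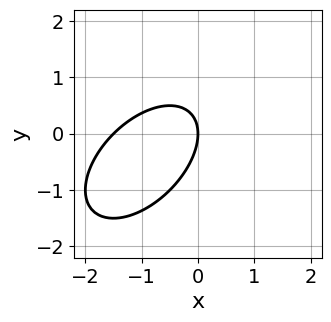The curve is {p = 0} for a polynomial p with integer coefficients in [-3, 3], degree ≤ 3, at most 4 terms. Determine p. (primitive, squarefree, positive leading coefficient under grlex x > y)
2*x^2 - 2*x*y + 2*y^2 + 3*x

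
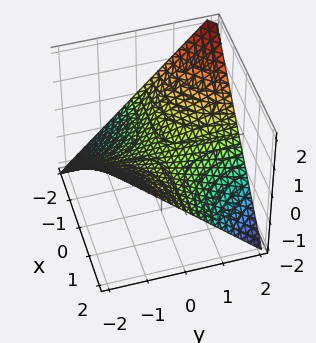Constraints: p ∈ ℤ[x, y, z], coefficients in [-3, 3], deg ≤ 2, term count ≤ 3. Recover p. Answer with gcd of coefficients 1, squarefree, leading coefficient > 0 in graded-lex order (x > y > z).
deg p = 2. A saddle surface; a quadric.
Reading off the gridlines: the visible x-axis segment lies entirely on the surface; it crosses the z-axis at the gridline z = 0; every point of the y-axis in the box is on the surface.
Fitting integer coefficients to these (and the overall shape) gives p.

x*y + 2*z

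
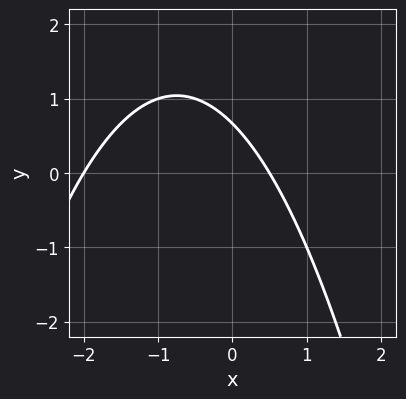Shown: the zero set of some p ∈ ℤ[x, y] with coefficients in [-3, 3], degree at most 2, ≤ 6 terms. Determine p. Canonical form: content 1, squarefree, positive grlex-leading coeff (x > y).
2*x^2 + 3*x + 3*y - 2

Degree: a generic line meets the curve in up to 2 points, so deg p = 2.
Observable constraints: it meets the x-axis at x = -2 (among the integer gridlines).
These observations pin down the coefficients.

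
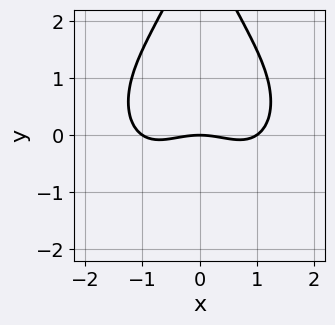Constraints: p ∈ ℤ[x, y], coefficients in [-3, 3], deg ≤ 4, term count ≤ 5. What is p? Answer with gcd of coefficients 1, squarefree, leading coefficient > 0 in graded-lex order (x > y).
x^4 + x^2*y^2 - x^2 + y^2 - 3*y

1. deg p = 4.
2. Symmetries: mirror symmetry x ↦ −x ⇒ only even powers of x.
3. Against the integer gridlines: the x-axis gridline crossings are at x ∈ {-1, 0, 1}; one y-axis crossing is at y = 0.
4. Matching integer coefficients to the picture gives p.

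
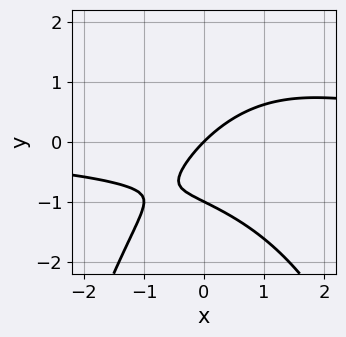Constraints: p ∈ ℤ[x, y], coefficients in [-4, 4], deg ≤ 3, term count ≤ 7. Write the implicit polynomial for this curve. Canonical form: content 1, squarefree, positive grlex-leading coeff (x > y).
deg p = 3.
From the axis intercepts and sections: one x-axis crossing is at x = 0; the y-axis gridline crossings are at y ∈ {-1, 0}.
Together with the visible shape, these determine p as stated.

x^2*y - x*y + 2*y^2 - 2*x + 2*y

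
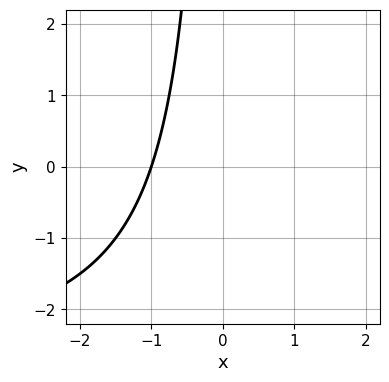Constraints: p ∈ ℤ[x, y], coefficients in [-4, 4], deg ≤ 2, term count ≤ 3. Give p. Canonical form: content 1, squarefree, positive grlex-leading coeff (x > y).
1. The degree is 2 — no degree-1 curve has this shape.
2. Checking where it meets the axes: no y-intercept at any integer in the box; it crosses the x-axis at the gridline x = -1.
3. Solving for integer coefficients yields p as stated.

x*y + 3*x + 3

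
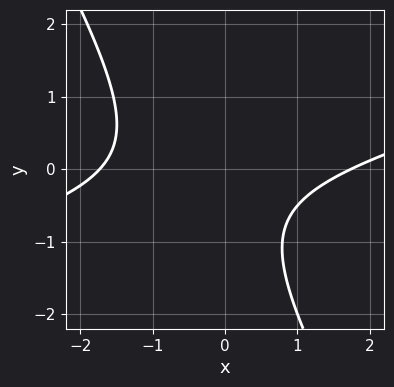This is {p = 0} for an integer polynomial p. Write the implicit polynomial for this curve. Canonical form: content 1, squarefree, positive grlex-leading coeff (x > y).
1. deg p = 2. The shape is more complex than any degree-1 curve.
2. Observable constraints: no y-intercept at any integer in the box.
3. Assembling these constraints gives the stated polynomial.

x^2 - 3*x*y - 2*y^2 - 2*y - 3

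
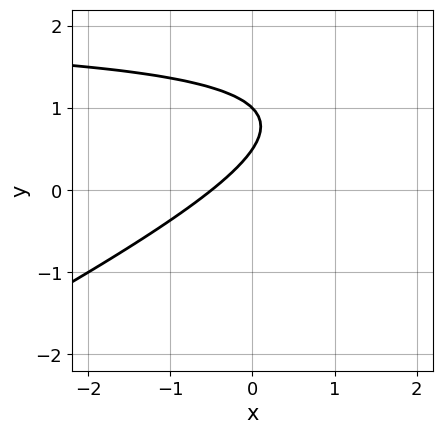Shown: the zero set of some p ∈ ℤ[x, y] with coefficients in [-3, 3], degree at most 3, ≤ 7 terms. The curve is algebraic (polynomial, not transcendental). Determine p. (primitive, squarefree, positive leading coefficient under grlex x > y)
x*y - 2*y^2 - 2*x + 3*y - 1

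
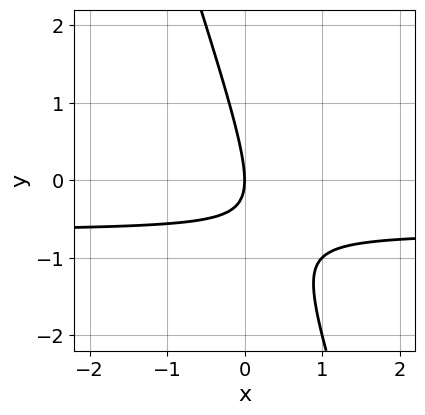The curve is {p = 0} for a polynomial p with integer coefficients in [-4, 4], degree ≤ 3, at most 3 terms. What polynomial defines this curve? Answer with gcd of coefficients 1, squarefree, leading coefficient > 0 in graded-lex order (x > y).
3*x*y + y^2 + 2*x

First, degree: the shape is more complex than any degree-1 curve, so deg p = 2.
Then, from the axis intercepts and sections: it crosses the x-axis at the gridline x = 0; it crosses the y-axis at the gridline y = 0.
Finally, together with the visible shape, these determine p as stated.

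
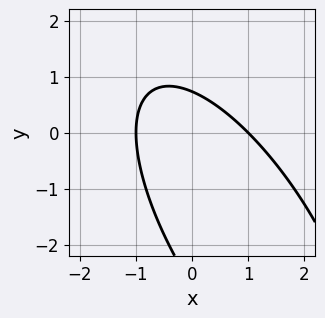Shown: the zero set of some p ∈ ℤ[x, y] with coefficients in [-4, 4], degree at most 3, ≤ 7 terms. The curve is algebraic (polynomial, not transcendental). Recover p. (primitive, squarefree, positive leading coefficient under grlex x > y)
2*x^2 + 2*x*y + y^2 + 2*y - 2

1. Degree: the shape is more complex than any degree-1 curve, so deg p = 2.
2. Against the integer gridlines: among the integer gridlines, it crosses the x-axis at x ∈ {-1, 1}.
3. Together with the visible shape, these determine p as stated.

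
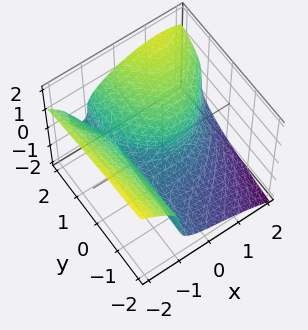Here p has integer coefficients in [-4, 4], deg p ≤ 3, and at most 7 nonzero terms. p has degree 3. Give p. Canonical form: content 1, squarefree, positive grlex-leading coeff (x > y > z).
x^3 + 2*z^3 - 2*x*y - x - 2*y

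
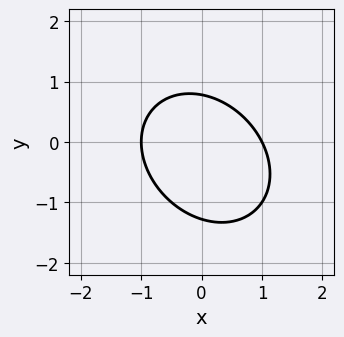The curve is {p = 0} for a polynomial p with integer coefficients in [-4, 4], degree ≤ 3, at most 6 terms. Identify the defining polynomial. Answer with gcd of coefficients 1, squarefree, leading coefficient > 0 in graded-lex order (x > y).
First, deg p = 2. A generic line meets the curve in up to 2 points.
Next, from the axis intercepts and sections: among the integer gridlines, it crosses the x-axis at x ∈ {-1, 1}.
Finally, matching integer coefficients to the picture gives p.

2*x^2 + x*y + 2*y^2 + y - 2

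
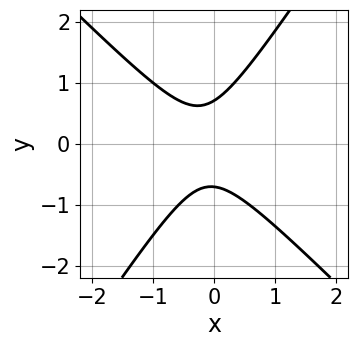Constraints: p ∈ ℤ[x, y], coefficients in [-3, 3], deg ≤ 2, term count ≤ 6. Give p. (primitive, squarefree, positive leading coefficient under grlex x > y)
3*x^2 + x*y - 2*y^2 + x + 1

First, degree: the shape is more complex than any degree-1 curve, so deg p = 2.
Then, reading off the gridlines: the curve avoids every integer x-axis point in the box.
Finally, fitting integer coefficients to these (and the overall shape) gives p.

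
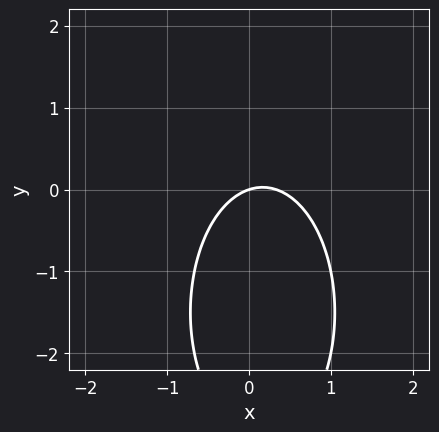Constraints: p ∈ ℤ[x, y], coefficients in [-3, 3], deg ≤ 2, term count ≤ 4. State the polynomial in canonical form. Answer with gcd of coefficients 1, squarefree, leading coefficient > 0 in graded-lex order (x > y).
3*x^2 + y^2 - x + 3*y

First, the degree is 2 — a generic line meets the curve in up to 2 points.
Then, against the integer gridlines: one x-axis crossing is at x = 0; it crosses the y-axis at the gridline y = 0.
Finally, together with the visible shape, these determine p as stated.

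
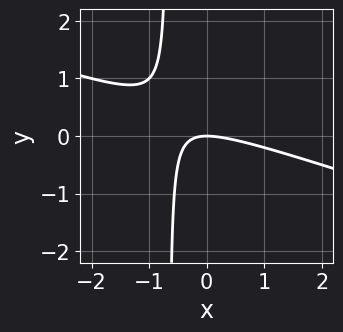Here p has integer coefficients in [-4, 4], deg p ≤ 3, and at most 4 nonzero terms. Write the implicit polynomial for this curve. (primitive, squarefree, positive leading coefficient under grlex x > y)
First, degree: a generic line meets the curve in up to 2 points, so deg p = 2.
Then, reading off the gridlines: one x-axis crossing is at x = 0; it crosses the y-axis at the gridline y = 0.
Finally, the integer polynomial consistent with all of this is the stated p.

x^2 + 3*x*y + 2*y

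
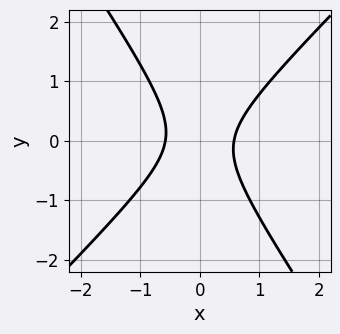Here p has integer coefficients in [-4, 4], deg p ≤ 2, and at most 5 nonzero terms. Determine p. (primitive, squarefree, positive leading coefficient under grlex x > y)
3*x^2 - x*y - 2*y^2 - 1

1. deg p = 2. The shape is more complex than any degree-1 curve.
2. Reading off the gridlines: the curve avoids every integer y-axis point in the box.
3. The integer polynomial consistent with all of this is the stated p.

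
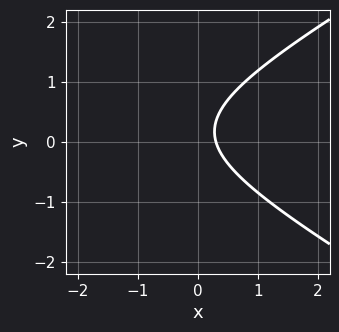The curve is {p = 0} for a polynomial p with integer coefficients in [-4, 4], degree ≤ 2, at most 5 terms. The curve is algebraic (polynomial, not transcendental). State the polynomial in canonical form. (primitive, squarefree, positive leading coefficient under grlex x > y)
x^2 - 3*y^2 + 3*x + y - 1

(a) deg p = 2. A generic line meets the curve in up to 2 points.
(b) From the visible intercepts: the curve avoids every integer y-axis point in the box.
(c) These observations pin down the coefficients.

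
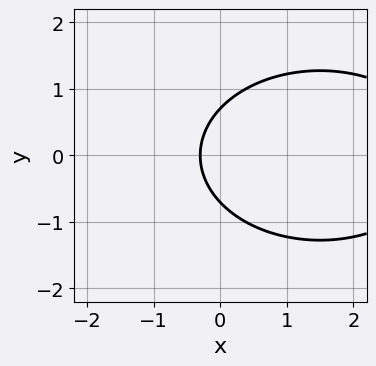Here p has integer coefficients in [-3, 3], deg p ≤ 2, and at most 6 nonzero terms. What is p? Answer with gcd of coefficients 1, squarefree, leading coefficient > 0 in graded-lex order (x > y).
(a) deg p = 2.
(b) Symmetries: the y ↦ −y reflection is a symmetry, so y appears only in even powers.
(c) Solving for integer coefficients yields p as stated.

x^2 + 2*y^2 - 3*x - 1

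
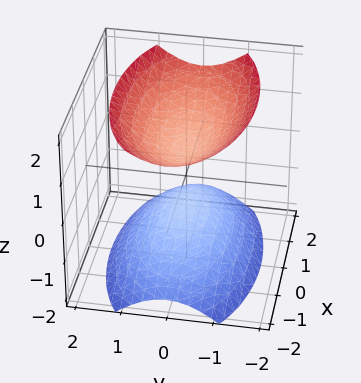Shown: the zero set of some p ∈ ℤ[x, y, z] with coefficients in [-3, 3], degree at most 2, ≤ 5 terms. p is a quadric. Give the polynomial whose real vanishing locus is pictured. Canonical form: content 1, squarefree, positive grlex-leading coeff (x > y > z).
x^2 + 3*y^2 - 2*z^2 + 1

(a) There are 2 components. They look like related sheets of one shape, so recover p as a whole.
(b) The degree is 2 — two separate bowl-shaped sheets opening away from each other; a quadric.
(c) Symmetries: mirror symmetry y ↦ −y ⇒ only even powers of y; it's symmetric under x → −x, forcing even powers of x; it's symmetric under z → −z, forcing even powers of z.
(d) Observable constraints: it misses every integer gridline on the y-axis; the surface avoids every integer x-axis point in the box.
(e) Matching integer coefficients to the picture gives p.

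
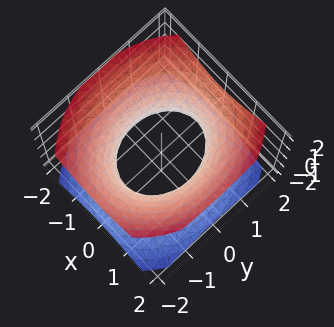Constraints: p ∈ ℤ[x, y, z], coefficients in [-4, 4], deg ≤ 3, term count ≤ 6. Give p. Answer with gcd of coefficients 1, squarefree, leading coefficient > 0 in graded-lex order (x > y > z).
(a) The degree is 2 — one connected sheet with a waist; a quadric.
(b) Symmetries: the z ↦ −z reflection is a symmetry, so z appears only in even powers; mirror symmetry x ↦ −x ⇒ only even powers of x; the y ↦ −y reflection is a symmetry, so y appears only in even powers.
(c) From the visible intercepts: the x-axis gridline crossings are at x ∈ {-1, 1}; the surface avoids every integer z-axis point in the box.
(d) The integer polynomial consistent with all of this is the stated p.

3*x^2 + 2*y^2 - 3*z^2 - 3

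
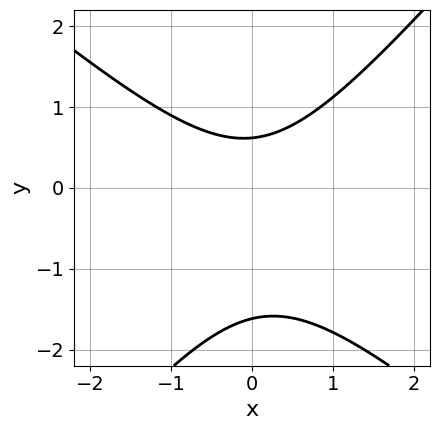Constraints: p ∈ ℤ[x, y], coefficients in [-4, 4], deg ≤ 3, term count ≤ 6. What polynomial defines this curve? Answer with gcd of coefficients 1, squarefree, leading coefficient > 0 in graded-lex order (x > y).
First, degree: no degree-1 curve has this shape, so deg p = 2.
Then, reading off the gridlines: the curve avoids every integer x-axis point in the box.
Finally, matching integer coefficients to the picture gives p.

3*x^2 + x*y - 3*y^2 - 3*y + 3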